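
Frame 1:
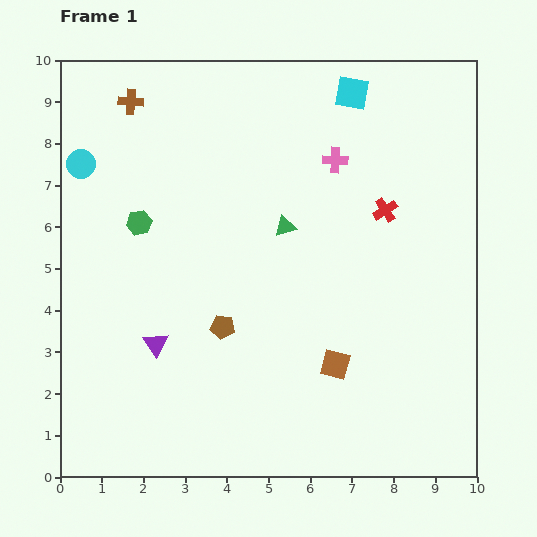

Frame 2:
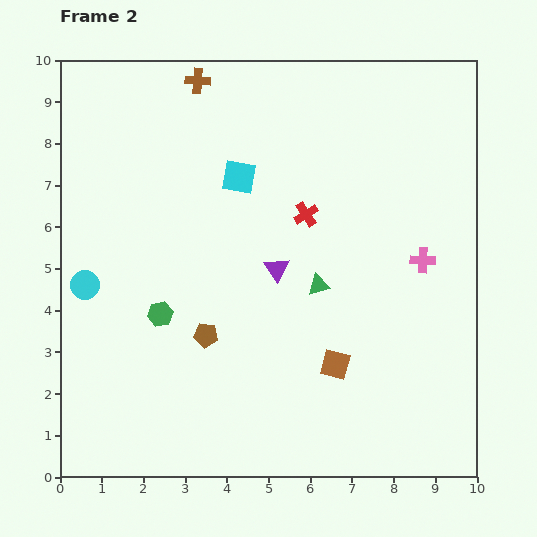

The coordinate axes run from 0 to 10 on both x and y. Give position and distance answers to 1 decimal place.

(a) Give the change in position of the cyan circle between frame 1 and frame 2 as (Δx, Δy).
(0.1, -2.9)

The cyan circle was at (0.5, 7.5) in frame 1 and (0.6, 4.6) in frame 2.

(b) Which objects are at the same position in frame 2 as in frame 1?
the brown square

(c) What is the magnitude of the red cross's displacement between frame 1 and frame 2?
1.9

The red cross moved from (7.8, 6.4) to (5.9, 6.3), a distance of √(1.9² + 0.1²) ≈ 1.9.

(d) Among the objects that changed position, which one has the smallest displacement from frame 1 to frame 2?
the brown pentagon

(moved 0.4)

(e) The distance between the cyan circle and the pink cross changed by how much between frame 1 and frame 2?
+2.0

Distance in frame 1: 6.1. Distance in frame 2: 8.1.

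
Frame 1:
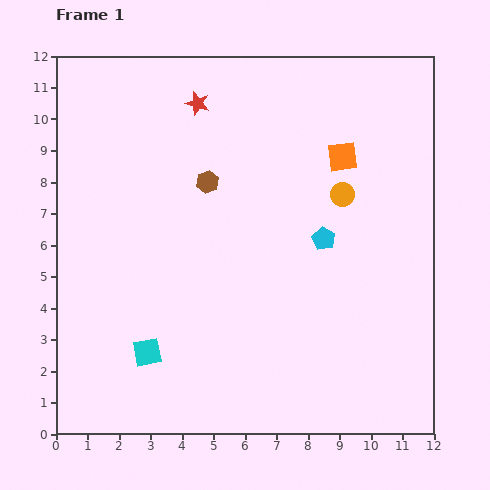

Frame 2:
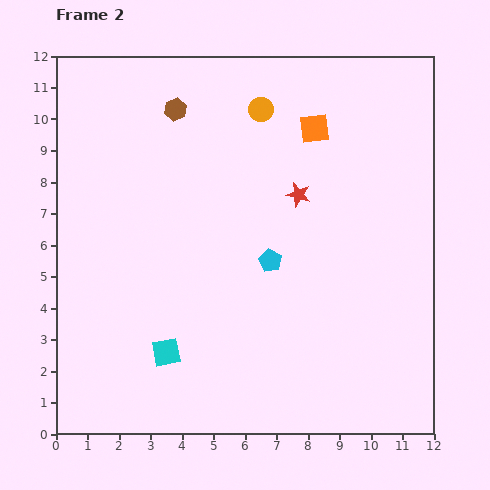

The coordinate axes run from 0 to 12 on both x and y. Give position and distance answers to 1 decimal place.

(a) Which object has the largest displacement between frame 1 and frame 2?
the red star

(moved 4.3; next 3.7)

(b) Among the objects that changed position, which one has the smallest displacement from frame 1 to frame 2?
the cyan square

(moved 0.6)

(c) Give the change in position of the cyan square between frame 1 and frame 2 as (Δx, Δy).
(0.6, 0.0)

The cyan square was at (2.9, 2.6) in frame 1 and (3.5, 2.6) in frame 2.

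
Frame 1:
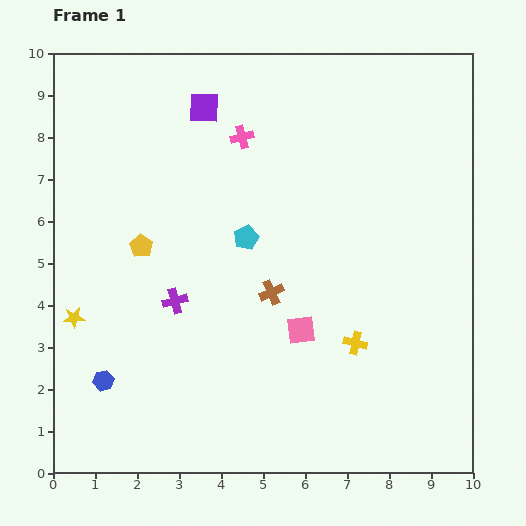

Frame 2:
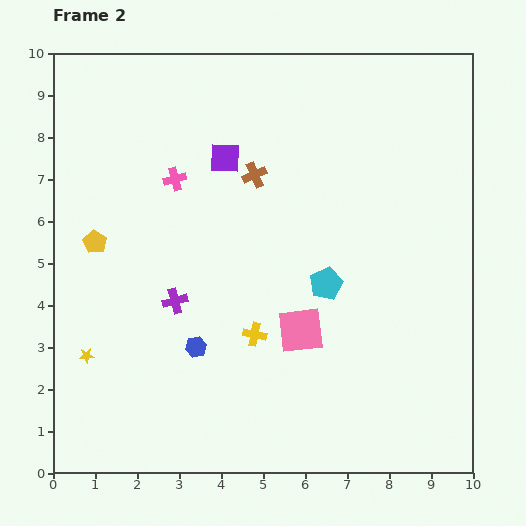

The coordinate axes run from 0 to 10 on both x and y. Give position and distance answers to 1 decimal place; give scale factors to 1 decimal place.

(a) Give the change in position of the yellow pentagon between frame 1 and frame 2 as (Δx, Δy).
(-1.1, 0.1)

The yellow pentagon was at (2.1, 5.4) in frame 1 and (1.0, 5.5) in frame 2.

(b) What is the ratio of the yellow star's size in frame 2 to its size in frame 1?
0.7×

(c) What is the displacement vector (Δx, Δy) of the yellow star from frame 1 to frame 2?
(0.3, -0.9)

The yellow star was at (0.5, 3.7) in frame 1 and (0.8, 2.8) in frame 2.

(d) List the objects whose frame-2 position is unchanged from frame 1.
the pink square, the purple cross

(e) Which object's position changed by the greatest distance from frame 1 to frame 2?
the brown cross

(moved 2.8; next 2.4)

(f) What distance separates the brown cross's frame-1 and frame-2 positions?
2.8

The brown cross moved from (5.2, 4.3) to (4.8, 7.1), a distance of √(0.4² + 2.8²) ≈ 2.8.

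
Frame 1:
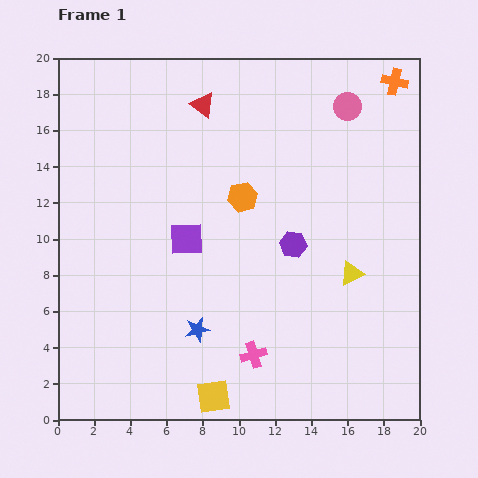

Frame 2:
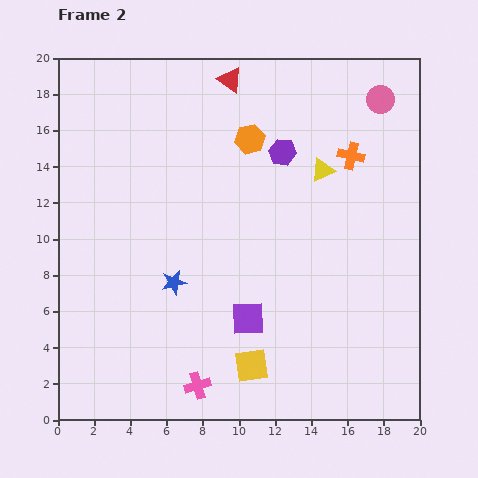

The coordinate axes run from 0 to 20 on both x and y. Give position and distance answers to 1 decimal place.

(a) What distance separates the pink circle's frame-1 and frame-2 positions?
1.8

The pink circle moved from (16.0, 17.3) to (17.8, 17.7), a distance of √(1.8² + 0.4²) ≈ 1.8.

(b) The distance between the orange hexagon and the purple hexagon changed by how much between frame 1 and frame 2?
-1.9

Distance in frame 1: 3.8. Distance in frame 2: 1.9.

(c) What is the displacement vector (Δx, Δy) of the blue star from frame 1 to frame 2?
(-1.3, 2.6)

The blue star was at (7.7, 5.0) in frame 1 and (6.4, 7.6) in frame 2.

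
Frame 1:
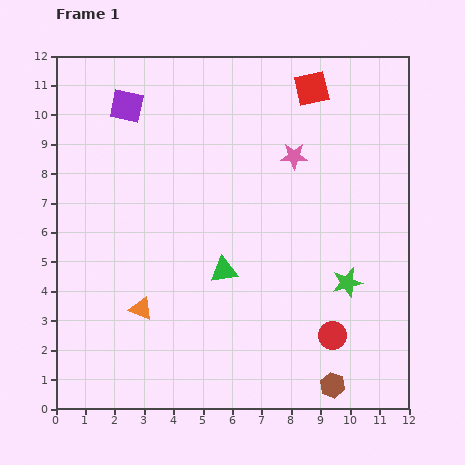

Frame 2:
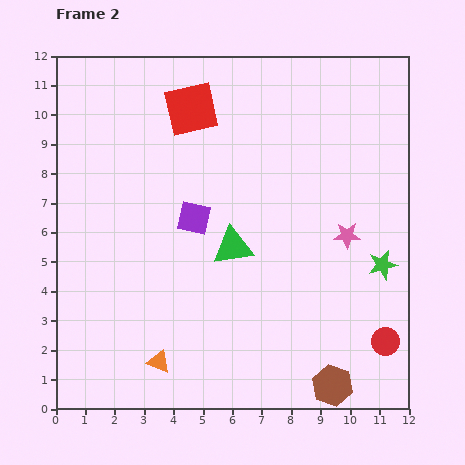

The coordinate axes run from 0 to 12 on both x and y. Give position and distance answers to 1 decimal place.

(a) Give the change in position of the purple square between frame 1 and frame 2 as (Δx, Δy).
(2.3, -3.8)

The purple square was at (2.4, 10.3) in frame 1 and (4.7, 6.5) in frame 2.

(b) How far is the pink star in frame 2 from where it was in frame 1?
3.2

The pink star moved from (8.1, 8.6) to (9.9, 5.9), a distance of √(1.8² + 2.7²) ≈ 3.2.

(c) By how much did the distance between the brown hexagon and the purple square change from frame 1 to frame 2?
-4.4

Distance in frame 1: 11.8. Distance in frame 2: 7.4.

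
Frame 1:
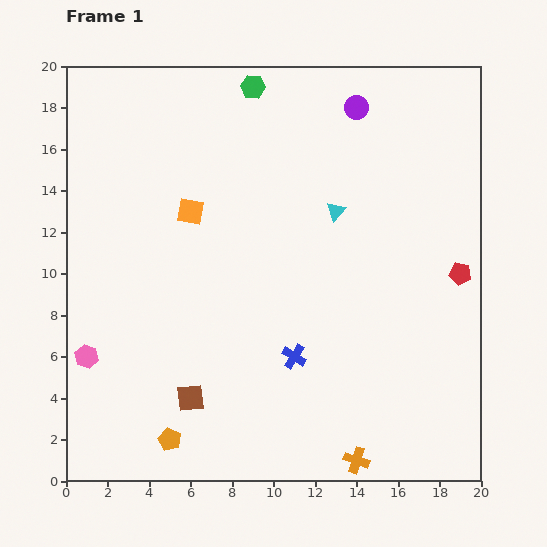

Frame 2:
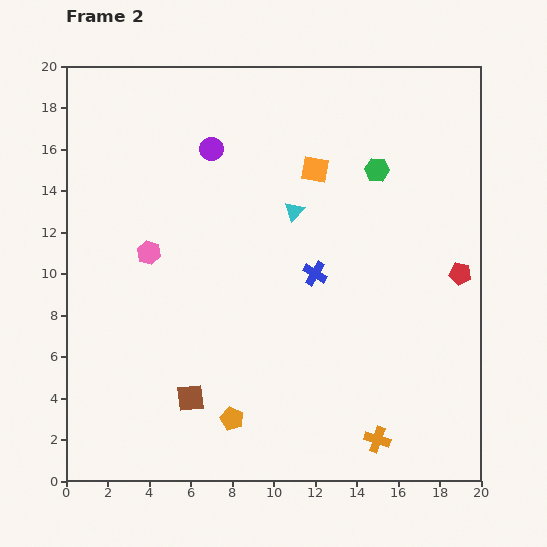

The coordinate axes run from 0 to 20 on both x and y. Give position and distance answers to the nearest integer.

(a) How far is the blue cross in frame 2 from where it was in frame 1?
4

The blue cross moved from (11, 6) to (12, 10), a distance of √(1² + 4²) ≈ 4.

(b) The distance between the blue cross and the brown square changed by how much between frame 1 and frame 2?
+3

Distance in frame 1: 5. Distance in frame 2: 8.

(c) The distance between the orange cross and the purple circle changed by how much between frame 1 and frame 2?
-1

Distance in frame 1: 17. Distance in frame 2: 16.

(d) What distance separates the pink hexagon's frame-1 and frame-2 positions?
6

The pink hexagon moved from (1, 6) to (4, 11), a distance of √(3² + 5²) ≈ 6.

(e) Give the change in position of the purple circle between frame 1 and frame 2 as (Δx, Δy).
(-7, -2)

The purple circle was at (14, 18) in frame 1 and (7, 16) in frame 2.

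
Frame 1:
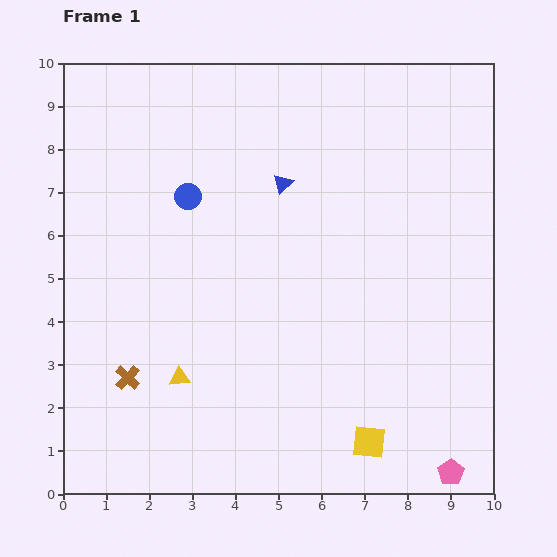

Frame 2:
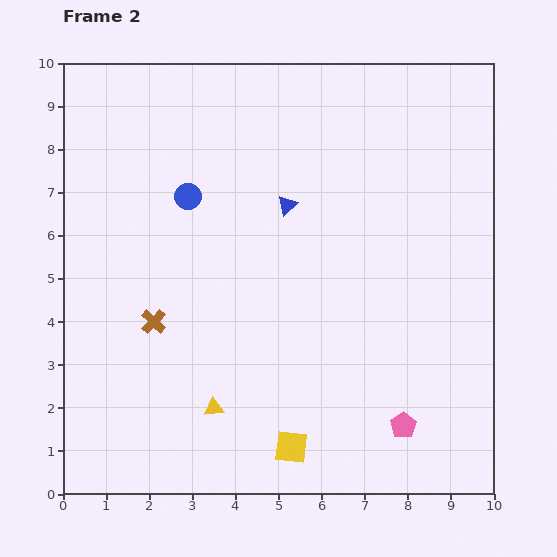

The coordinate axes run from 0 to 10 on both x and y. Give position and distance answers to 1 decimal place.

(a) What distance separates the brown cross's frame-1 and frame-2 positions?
1.4

The brown cross moved from (1.5, 2.7) to (2.1, 4.0), a distance of √(0.6² + 1.3²) ≈ 1.4.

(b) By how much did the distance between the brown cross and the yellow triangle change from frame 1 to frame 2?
+1.2

Distance in frame 1: 1.2. Distance in frame 2: 2.4.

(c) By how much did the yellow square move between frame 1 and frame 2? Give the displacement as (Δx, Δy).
(-1.8, -0.1)

The yellow square was at (7.1, 1.2) in frame 1 and (5.3, 1.1) in frame 2.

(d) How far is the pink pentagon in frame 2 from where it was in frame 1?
1.6

The pink pentagon moved from (9.0, 0.5) to (7.9, 1.6), a distance of √(1.1² + 1.1²) ≈ 1.6.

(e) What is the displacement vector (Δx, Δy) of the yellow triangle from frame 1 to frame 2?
(0.8, -0.7)

The yellow triangle was at (2.7, 2.7) in frame 1 and (3.5, 2.0) in frame 2.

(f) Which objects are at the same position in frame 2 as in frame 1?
the blue circle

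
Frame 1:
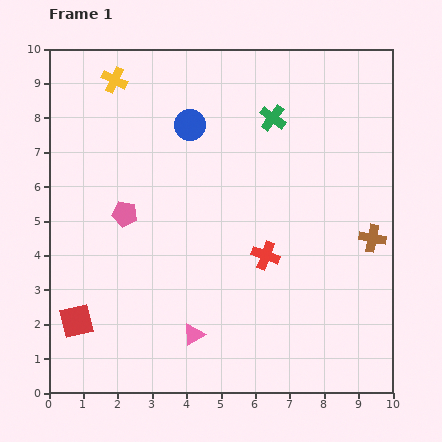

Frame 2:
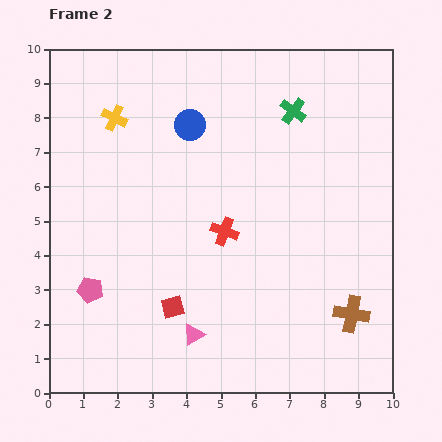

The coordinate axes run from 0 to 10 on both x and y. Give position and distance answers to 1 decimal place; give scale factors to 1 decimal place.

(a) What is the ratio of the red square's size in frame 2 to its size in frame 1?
0.7×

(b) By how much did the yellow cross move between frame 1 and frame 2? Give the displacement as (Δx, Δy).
(0.0, -1.1)

The yellow cross was at (1.9, 9.1) in frame 1 and (1.9, 8.0) in frame 2.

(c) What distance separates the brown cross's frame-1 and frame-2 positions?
2.3

The brown cross moved from (9.4, 4.5) to (8.8, 2.3), a distance of √(0.6² + 2.2²) ≈ 2.3.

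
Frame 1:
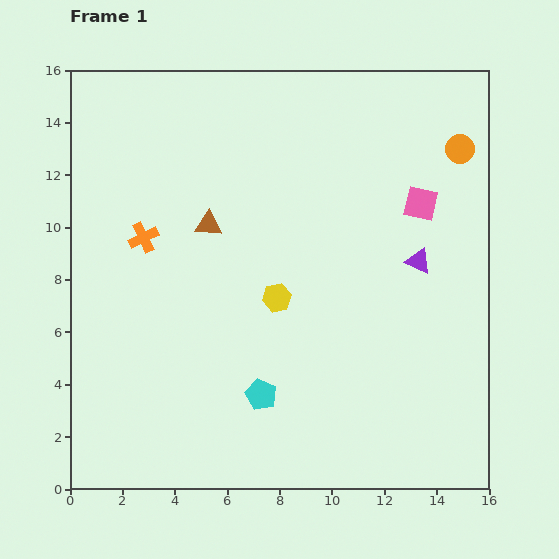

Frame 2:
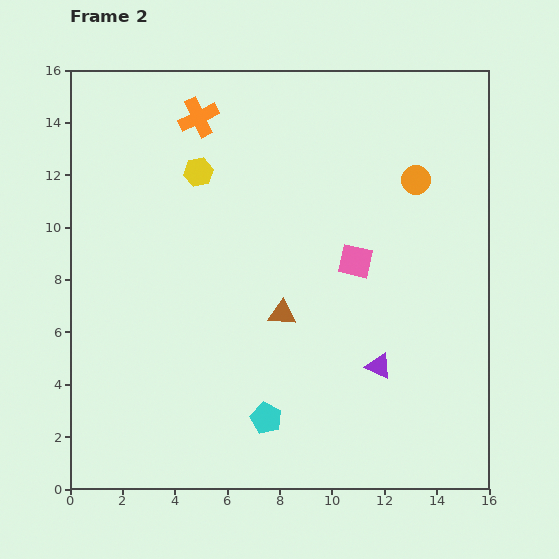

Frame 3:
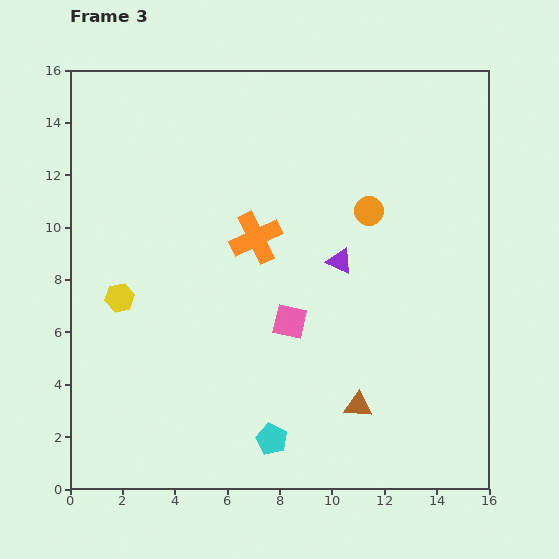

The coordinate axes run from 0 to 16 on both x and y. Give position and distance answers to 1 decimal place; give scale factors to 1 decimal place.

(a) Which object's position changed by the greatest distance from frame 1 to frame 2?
the yellow hexagon

(moved 5.7; next 5.1)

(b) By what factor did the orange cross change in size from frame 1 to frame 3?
1.7×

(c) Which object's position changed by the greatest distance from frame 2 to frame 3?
the yellow hexagon

(moved 5.7; next 5.1)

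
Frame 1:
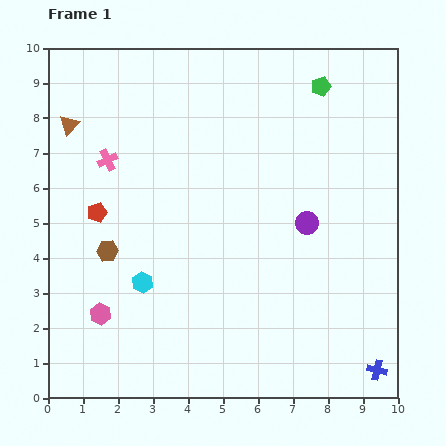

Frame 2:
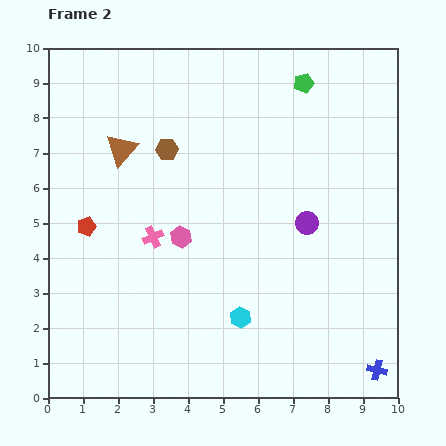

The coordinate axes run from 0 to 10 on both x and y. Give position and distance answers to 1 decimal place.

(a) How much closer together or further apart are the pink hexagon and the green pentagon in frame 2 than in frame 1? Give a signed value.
-3.5

Distance in frame 1: 9.1. Distance in frame 2: 5.6.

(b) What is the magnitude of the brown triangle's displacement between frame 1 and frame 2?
1.7

The brown triangle moved from (0.6, 7.8) to (2.1, 7.1), a distance of √(1.5² + 0.7²) ≈ 1.7.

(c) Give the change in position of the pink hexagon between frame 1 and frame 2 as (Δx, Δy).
(2.3, 2.2)

The pink hexagon was at (1.5, 2.4) in frame 1 and (3.8, 4.6) in frame 2.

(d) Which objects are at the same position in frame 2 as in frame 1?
the blue cross, the purple circle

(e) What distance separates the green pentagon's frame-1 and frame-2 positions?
0.5

The green pentagon moved from (7.8, 8.9) to (7.3, 9.0), a distance of √(0.5² + 0.1²) ≈ 0.5.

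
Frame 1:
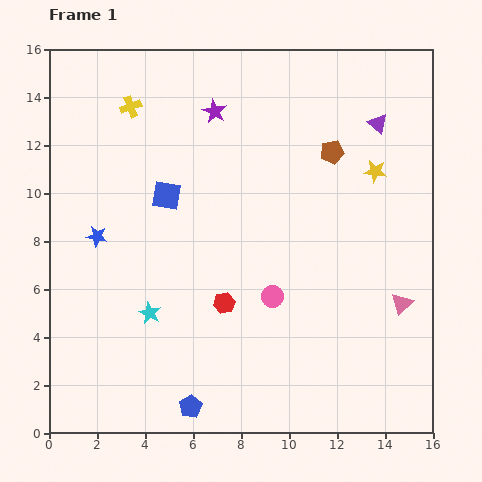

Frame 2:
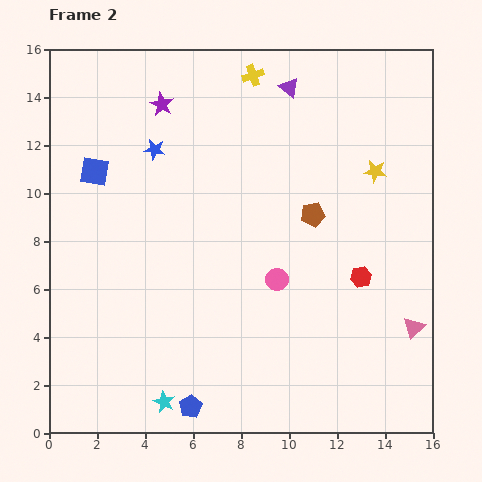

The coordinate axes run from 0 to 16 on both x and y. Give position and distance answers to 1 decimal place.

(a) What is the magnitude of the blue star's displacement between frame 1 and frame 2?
4.3

The blue star moved from (2.0, 8.2) to (4.4, 11.8), a distance of √(2.4² + 3.6²) ≈ 4.3.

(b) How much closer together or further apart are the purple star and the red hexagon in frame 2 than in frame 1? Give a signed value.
+3.0

Distance in frame 1: 8.0. Distance in frame 2: 11.0.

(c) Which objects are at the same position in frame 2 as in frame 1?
the blue pentagon, the yellow star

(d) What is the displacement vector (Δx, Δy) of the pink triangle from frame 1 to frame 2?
(0.5, -1.0)

The pink triangle was at (14.7, 5.4) in frame 1 and (15.2, 4.4) in frame 2.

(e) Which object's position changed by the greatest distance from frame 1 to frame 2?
the red hexagon

(moved 5.8; next 5.3)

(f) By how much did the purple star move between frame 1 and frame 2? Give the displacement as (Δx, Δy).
(-2.2, 0.3)

The purple star was at (6.9, 13.4) in frame 1 and (4.7, 13.7) in frame 2.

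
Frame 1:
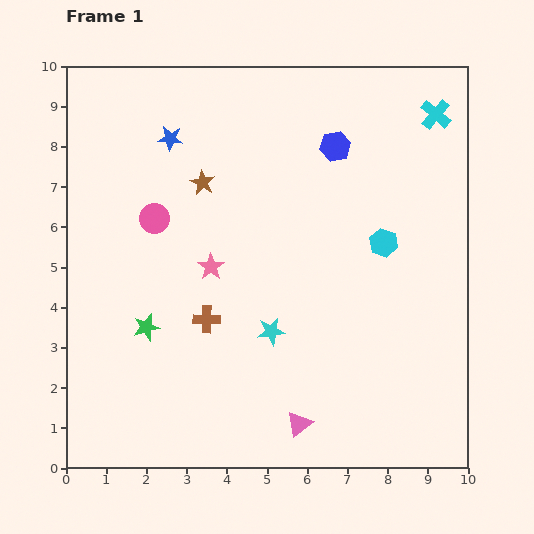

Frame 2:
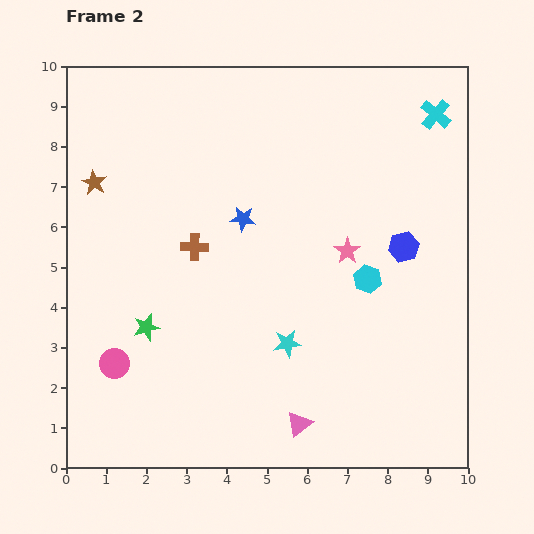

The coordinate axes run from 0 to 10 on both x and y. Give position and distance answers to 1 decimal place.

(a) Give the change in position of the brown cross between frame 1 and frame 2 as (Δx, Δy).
(-0.3, 1.8)

The brown cross was at (3.5, 3.7) in frame 1 and (3.2, 5.5) in frame 2.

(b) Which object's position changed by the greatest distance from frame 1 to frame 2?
the pink circle

(moved 3.7; next 3.4)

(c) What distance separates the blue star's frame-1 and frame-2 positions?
2.7

The blue star moved from (2.6, 8.2) to (4.4, 6.2), a distance of √(1.8² + 2.0²) ≈ 2.7.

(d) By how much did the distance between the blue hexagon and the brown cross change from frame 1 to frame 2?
-0.2

Distance in frame 1: 5.4. Distance in frame 2: 5.2.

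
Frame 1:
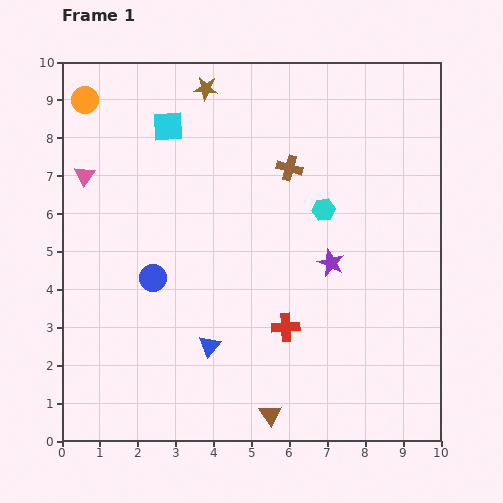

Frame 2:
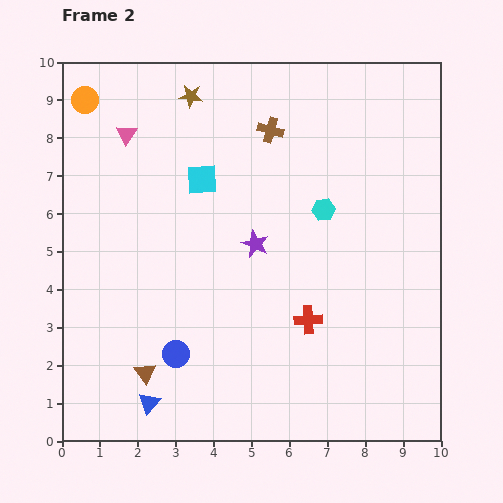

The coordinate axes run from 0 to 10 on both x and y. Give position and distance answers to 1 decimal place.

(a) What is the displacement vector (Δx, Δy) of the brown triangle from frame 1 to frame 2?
(-3.3, 1.1)

The brown triangle was at (5.5, 0.7) in frame 1 and (2.2, 1.8) in frame 2.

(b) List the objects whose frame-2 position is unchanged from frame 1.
the cyan hexagon, the orange circle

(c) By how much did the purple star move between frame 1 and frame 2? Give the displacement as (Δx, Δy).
(-2.0, 0.5)

The purple star was at (7.1, 4.7) in frame 1 and (5.1, 5.2) in frame 2.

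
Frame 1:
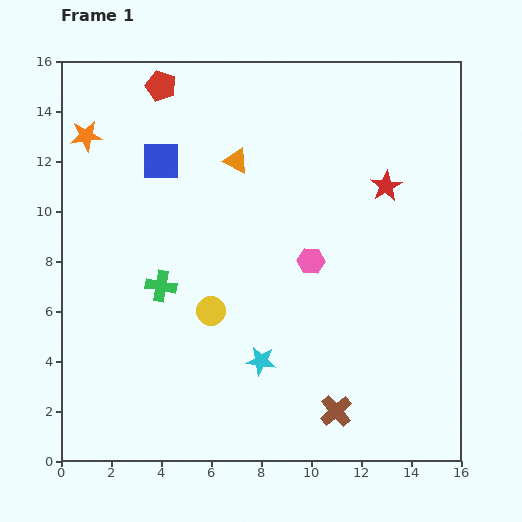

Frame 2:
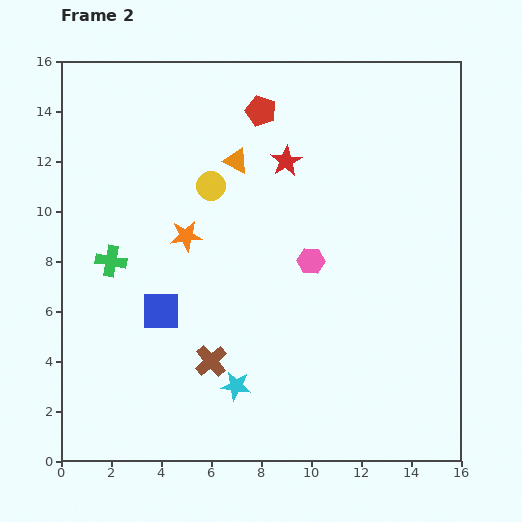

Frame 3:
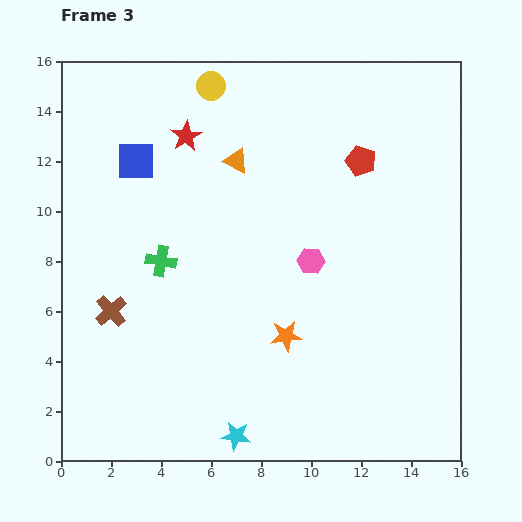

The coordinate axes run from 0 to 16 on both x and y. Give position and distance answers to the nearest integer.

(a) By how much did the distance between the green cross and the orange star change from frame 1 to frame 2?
-4

Distance in frame 1: 7. Distance in frame 2: 3.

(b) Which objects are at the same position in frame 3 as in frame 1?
the pink hexagon, the orange triangle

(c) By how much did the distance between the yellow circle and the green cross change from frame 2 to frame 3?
+2

Distance in frame 2: 5. Distance in frame 3: 7.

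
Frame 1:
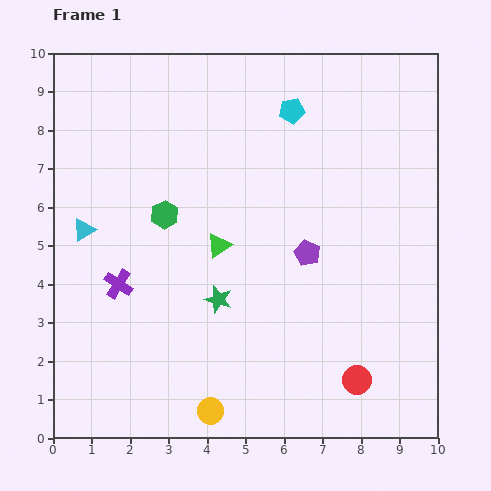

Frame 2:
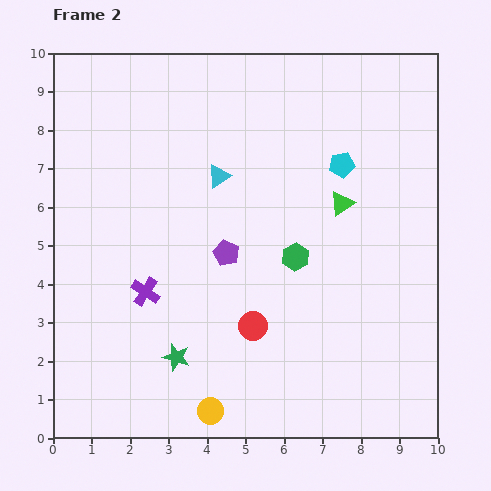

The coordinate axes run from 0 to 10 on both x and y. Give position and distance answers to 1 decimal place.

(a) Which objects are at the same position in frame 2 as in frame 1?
the yellow circle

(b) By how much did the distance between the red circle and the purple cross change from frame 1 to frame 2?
-3.8

Distance in frame 1: 6.7. Distance in frame 2: 2.9.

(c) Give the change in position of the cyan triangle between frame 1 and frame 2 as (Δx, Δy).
(3.5, 1.4)

The cyan triangle was at (0.8, 5.4) in frame 1 and (4.3, 6.8) in frame 2.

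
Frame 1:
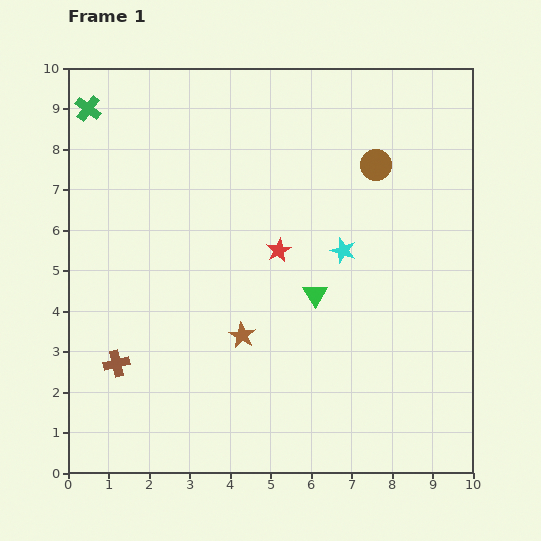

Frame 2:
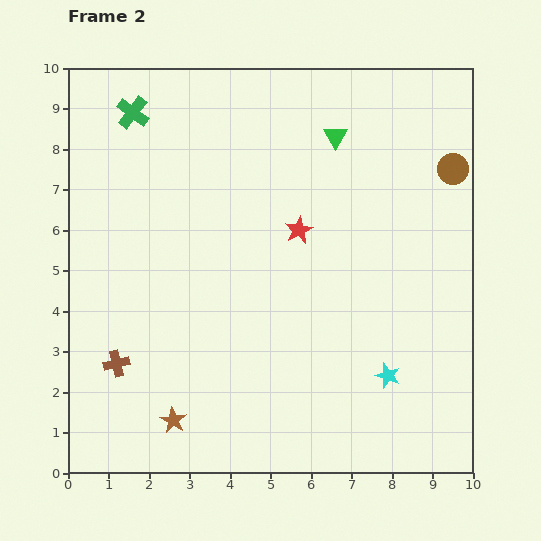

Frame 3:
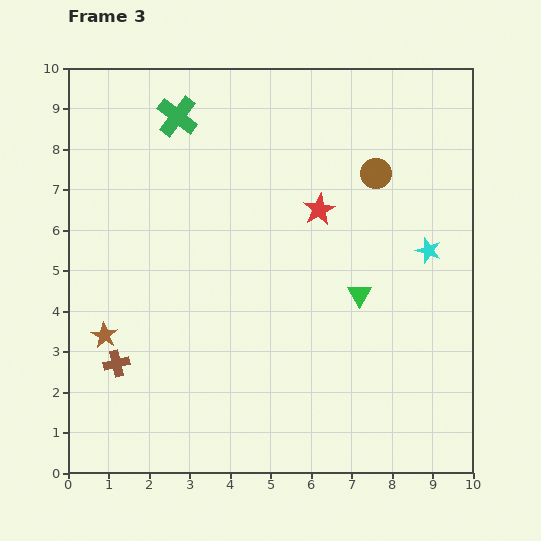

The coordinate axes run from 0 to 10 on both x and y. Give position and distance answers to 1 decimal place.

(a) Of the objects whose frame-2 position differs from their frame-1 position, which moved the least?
the red star

(moved 0.7)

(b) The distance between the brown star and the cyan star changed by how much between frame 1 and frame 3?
+5.0

Distance in frame 1: 3.3. Distance in frame 3: 8.3.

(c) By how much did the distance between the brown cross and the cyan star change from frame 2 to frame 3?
+1.5

Distance in frame 2: 6.7. Distance in frame 3: 8.2.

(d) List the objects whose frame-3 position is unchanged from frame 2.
the brown cross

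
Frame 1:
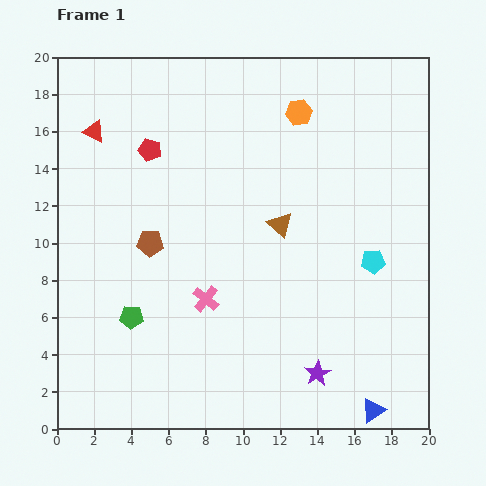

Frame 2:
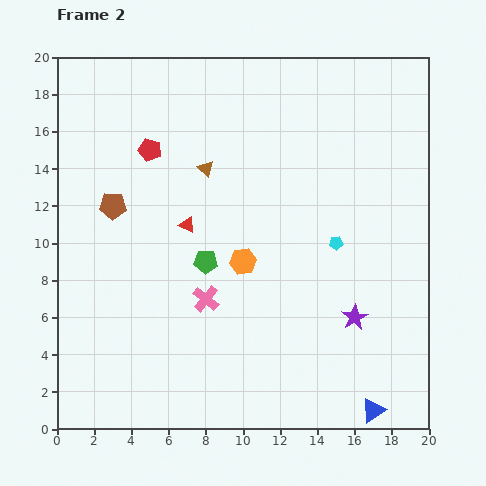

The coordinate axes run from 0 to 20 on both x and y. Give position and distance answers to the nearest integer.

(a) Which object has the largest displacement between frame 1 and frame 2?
the orange hexagon

(moved 9; next 7)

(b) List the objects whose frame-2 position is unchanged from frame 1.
the pink cross, the red pentagon, the blue triangle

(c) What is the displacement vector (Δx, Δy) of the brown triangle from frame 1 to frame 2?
(-4, 3)

The brown triangle was at (12, 11) in frame 1 and (8, 14) in frame 2.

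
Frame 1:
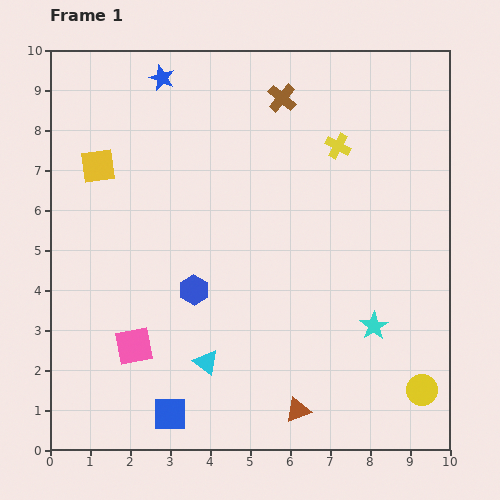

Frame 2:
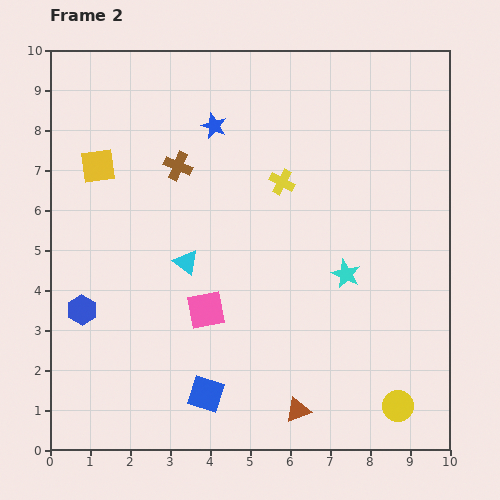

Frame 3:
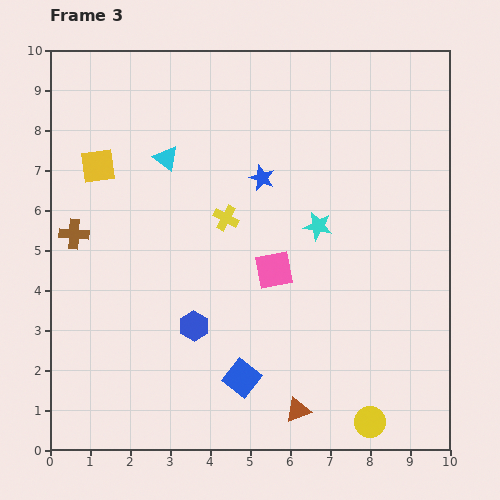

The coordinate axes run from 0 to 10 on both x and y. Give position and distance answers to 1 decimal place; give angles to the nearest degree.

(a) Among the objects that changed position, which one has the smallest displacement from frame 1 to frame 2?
the yellow circle

(moved 0.7)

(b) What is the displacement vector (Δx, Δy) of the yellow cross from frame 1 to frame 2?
(-1.4, -0.9)

The yellow cross was at (7.2, 7.6) in frame 1 and (5.8, 6.7) in frame 2.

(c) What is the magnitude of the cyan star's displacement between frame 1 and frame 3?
2.9

The cyan star moved from (8.1, 3.1) to (6.7, 5.6), a distance of √(1.4² + 2.5²) ≈ 2.9.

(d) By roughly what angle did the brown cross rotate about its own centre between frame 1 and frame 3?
37° counter-clockwise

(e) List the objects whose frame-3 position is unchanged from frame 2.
the yellow square, the brown triangle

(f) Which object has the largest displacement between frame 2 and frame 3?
the brown cross

(moved 3.1; next 2.8)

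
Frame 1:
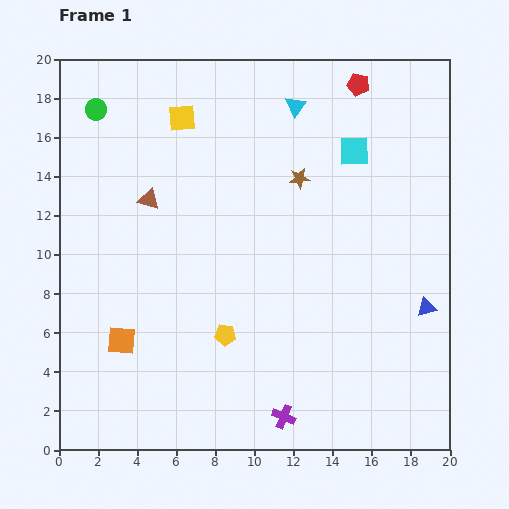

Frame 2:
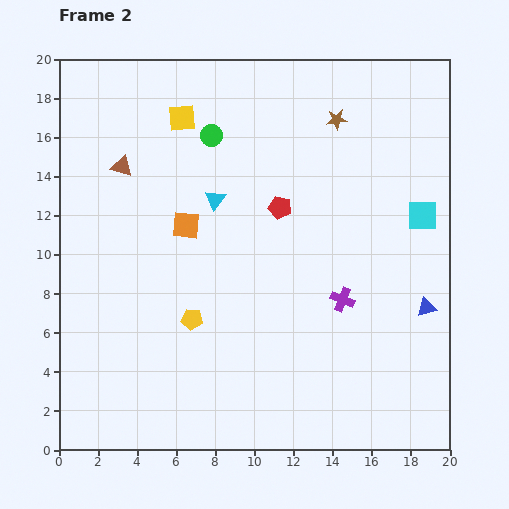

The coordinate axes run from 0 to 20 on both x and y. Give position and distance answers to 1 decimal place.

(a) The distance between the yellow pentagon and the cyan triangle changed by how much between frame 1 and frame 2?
-6.0

Distance in frame 1: 12.2. Distance in frame 2: 6.2.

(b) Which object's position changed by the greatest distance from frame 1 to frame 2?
the red pentagon

(moved 7.5; next 6.8)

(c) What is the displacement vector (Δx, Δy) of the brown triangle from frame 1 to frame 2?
(-1.4, 1.7)

The brown triangle was at (4.6, 12.8) in frame 1 and (3.2, 14.5) in frame 2.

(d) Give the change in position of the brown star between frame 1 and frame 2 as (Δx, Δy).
(1.9, 3.0)

The brown star was at (12.3, 13.9) in frame 1 and (14.2, 16.9) in frame 2.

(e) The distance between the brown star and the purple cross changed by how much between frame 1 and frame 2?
-3.0

Distance in frame 1: 12.2. Distance in frame 2: 9.2.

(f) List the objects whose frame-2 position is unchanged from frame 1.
the yellow square, the blue triangle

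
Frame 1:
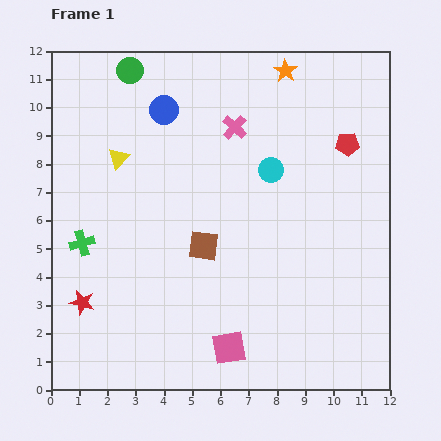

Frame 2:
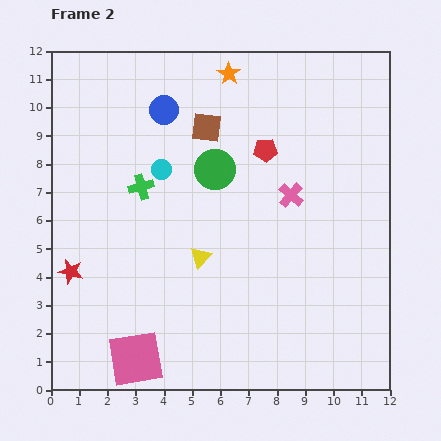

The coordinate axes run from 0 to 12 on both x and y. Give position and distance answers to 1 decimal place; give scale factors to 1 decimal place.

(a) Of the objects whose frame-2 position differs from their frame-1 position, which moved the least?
the red star

(moved 1.2)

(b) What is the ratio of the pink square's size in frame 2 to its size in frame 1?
1.7×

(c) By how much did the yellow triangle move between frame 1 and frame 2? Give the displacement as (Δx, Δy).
(2.9, -3.5)

The yellow triangle was at (2.4, 8.2) in frame 1 and (5.3, 4.7) in frame 2.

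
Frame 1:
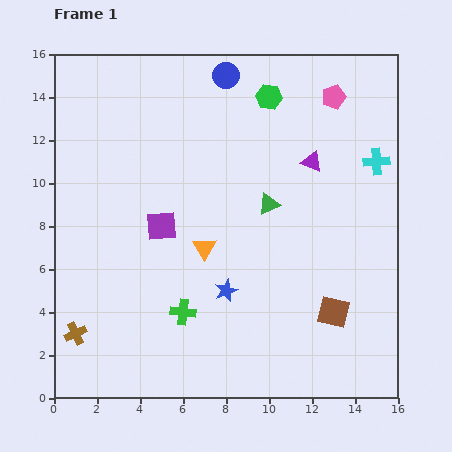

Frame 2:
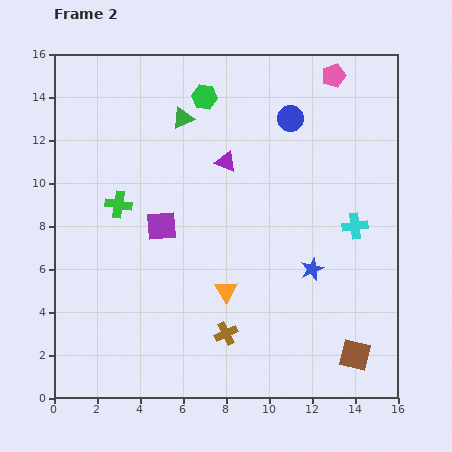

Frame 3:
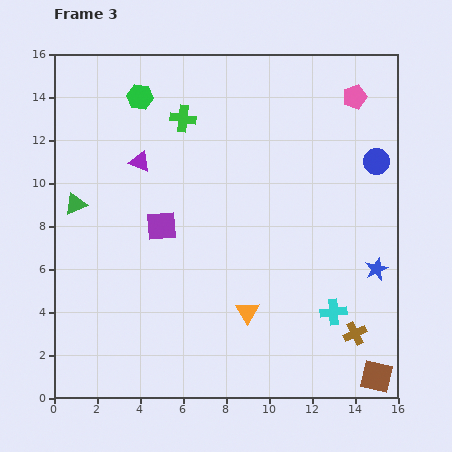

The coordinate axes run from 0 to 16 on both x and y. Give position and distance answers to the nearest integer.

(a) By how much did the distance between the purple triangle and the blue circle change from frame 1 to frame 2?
-2

Distance in frame 1: 6. Distance in frame 2: 4.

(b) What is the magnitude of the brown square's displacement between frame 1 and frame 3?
4

The brown square moved from (13, 4) to (15, 1), a distance of √(2² + 3²) ≈ 4.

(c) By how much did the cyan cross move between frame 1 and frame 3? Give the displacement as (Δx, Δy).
(-2, -7)

The cyan cross was at (15, 11) in frame 1 and (13, 4) in frame 3.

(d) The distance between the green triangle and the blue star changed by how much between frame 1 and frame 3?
+10

Distance in frame 1: 4. Distance in frame 3: 14.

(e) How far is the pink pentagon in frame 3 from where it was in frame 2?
1

The pink pentagon moved from (13, 15) to (14, 14), a distance of √(1² + 1²) ≈ 1.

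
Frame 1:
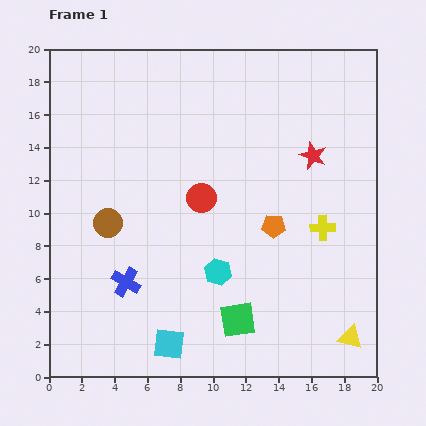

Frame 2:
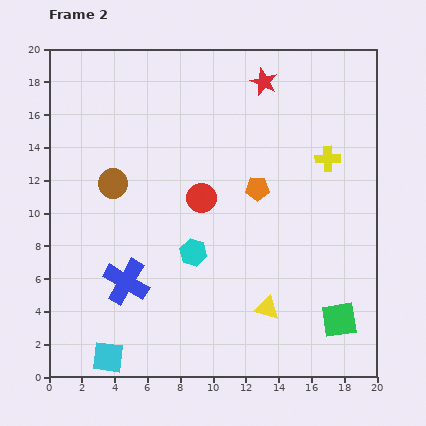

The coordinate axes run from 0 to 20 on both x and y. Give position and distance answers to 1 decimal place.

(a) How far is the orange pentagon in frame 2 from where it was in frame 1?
2.5

The orange pentagon moved from (13.7, 9.2) to (12.7, 11.5), a distance of √(1.0² + 2.3²) ≈ 2.5.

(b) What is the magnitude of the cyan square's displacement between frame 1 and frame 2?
3.8

The cyan square moved from (7.3, 2.0) to (3.6, 1.2), a distance of √(3.7² + 0.8²) ≈ 3.8.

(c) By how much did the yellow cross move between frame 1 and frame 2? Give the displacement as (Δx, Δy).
(0.3, 4.2)

The yellow cross was at (16.7, 9.1) in frame 1 and (17.0, 13.3) in frame 2.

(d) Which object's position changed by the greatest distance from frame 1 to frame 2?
the green square

(moved 6.2; next 5.4)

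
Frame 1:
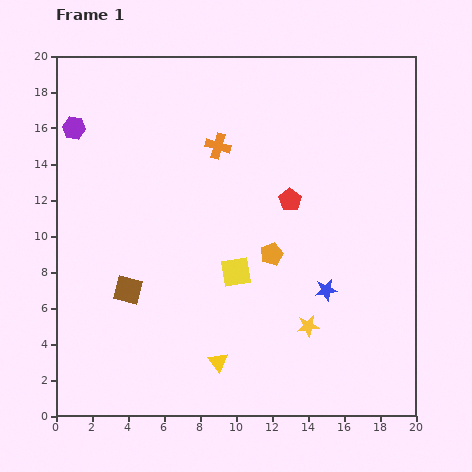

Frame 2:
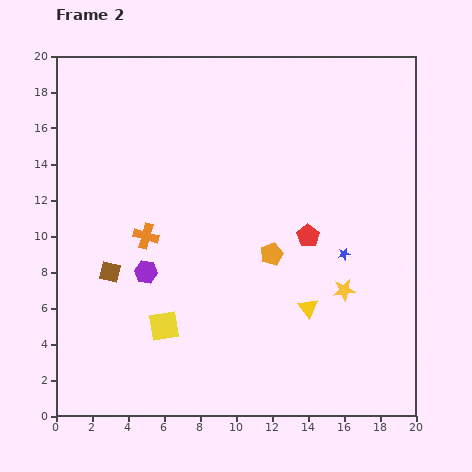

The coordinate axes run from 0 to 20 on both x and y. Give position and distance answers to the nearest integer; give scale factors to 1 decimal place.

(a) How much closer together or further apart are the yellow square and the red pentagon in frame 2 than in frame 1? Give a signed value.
+4

Distance in frame 1: 5. Distance in frame 2: 9.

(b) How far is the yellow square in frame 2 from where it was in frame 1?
5

The yellow square moved from (10, 8) to (6, 5), a distance of √(4² + 3²) ≈ 5.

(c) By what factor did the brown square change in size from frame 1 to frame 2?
0.8×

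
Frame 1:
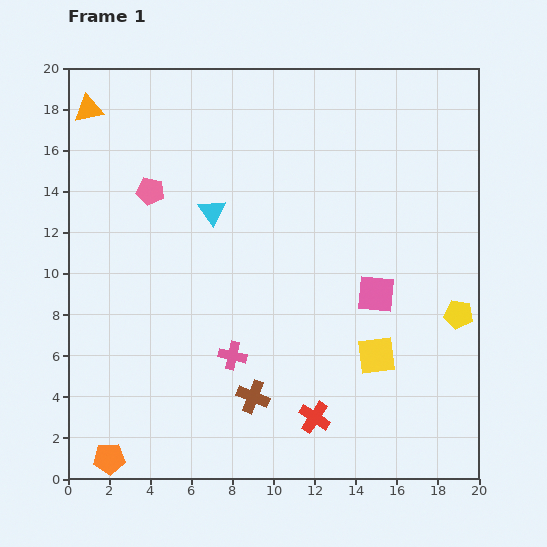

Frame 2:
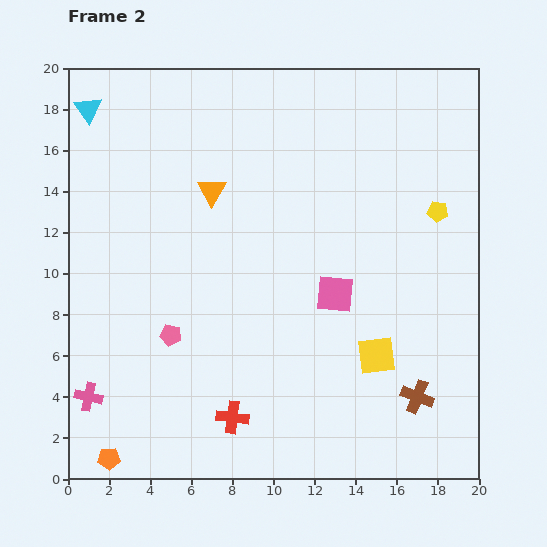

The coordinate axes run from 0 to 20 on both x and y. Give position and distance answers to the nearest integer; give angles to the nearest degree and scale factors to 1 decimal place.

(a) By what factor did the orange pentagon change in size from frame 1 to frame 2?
0.7×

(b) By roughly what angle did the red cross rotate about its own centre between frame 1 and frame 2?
26° counter-clockwise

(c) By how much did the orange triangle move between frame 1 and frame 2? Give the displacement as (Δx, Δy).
(6, -4)

The orange triangle was at (1, 18) in frame 1 and (7, 14) in frame 2.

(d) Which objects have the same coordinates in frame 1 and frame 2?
the orange pentagon, the yellow square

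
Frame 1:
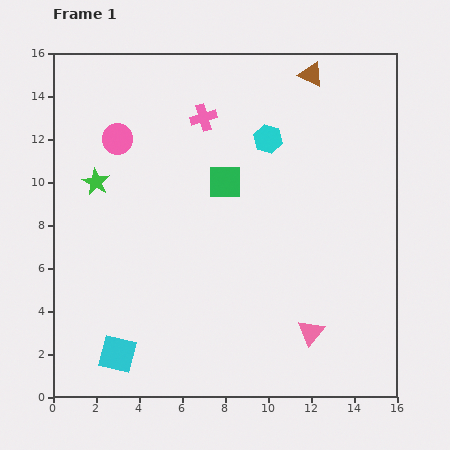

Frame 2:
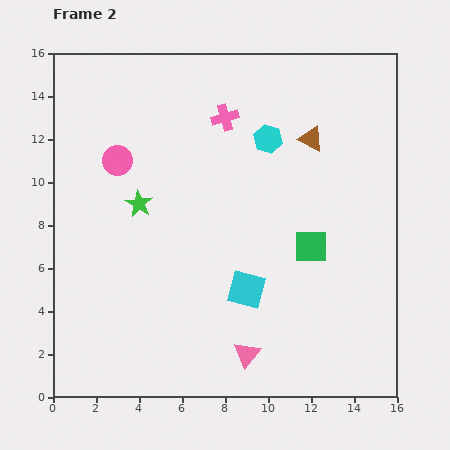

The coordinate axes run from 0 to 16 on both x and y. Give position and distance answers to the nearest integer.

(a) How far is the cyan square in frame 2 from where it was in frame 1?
7

The cyan square moved from (3, 2) to (9, 5), a distance of √(6² + 3²) ≈ 7.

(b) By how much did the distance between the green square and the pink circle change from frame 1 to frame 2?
+5

Distance in frame 1: 5. Distance in frame 2: 10.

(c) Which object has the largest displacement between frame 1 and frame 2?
the cyan square

(moved 7; next 5)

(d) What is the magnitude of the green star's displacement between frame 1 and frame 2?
2

The green star moved from (2, 10) to (4, 9), a distance of √(2² + 1²) ≈ 2.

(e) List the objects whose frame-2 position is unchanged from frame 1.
the cyan hexagon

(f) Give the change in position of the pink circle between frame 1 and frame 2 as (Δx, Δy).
(0, -1)

The pink circle was at (3, 12) in frame 1 and (3, 11) in frame 2.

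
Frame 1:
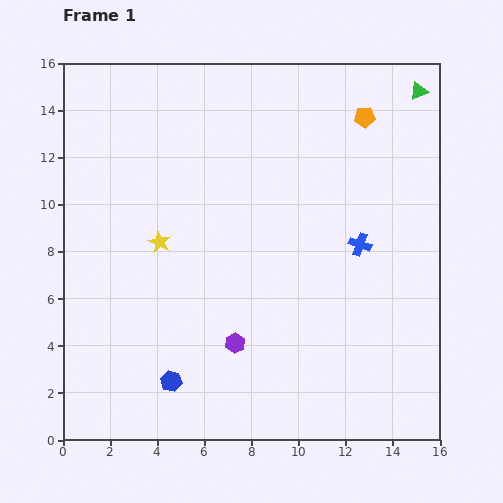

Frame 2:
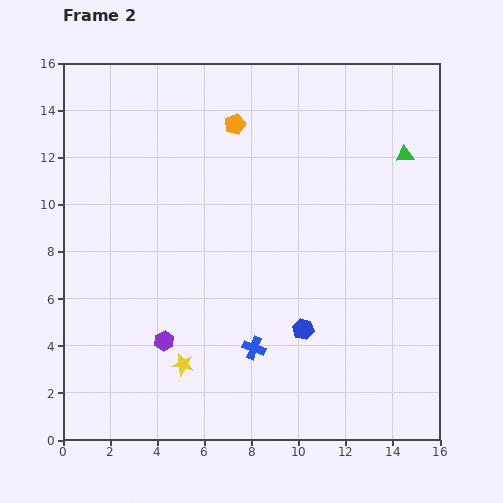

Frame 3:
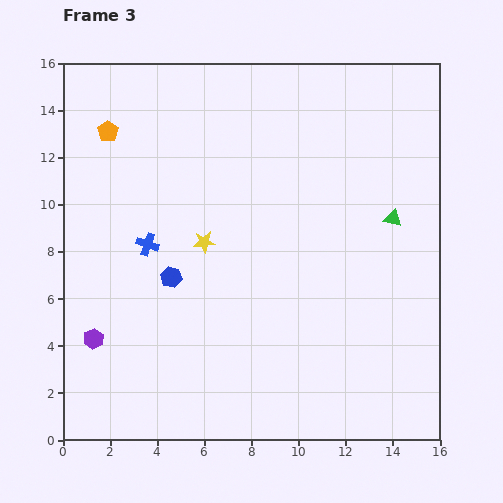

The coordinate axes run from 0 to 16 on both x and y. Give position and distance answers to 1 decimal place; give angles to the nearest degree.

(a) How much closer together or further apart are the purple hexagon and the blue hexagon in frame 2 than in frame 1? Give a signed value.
+2.8

Distance in frame 1: 3.1. Distance in frame 2: 5.9.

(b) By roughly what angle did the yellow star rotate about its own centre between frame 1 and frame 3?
31° counter-clockwise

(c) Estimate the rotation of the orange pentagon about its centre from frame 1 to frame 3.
31° counter-clockwise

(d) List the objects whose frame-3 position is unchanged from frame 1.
none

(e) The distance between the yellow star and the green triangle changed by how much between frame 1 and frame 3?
-4.6

Distance in frame 1: 12.7. Distance in frame 3: 8.1.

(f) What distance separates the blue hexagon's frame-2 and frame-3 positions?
6.0

The blue hexagon moved from (10.2, 4.7) to (4.6, 6.9), a distance of √(5.6² + 2.2²) ≈ 6.0.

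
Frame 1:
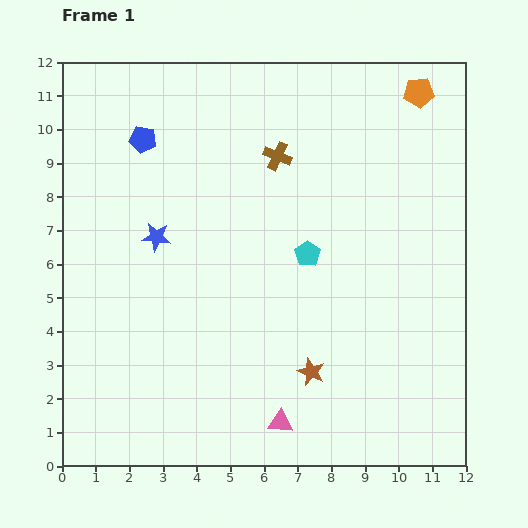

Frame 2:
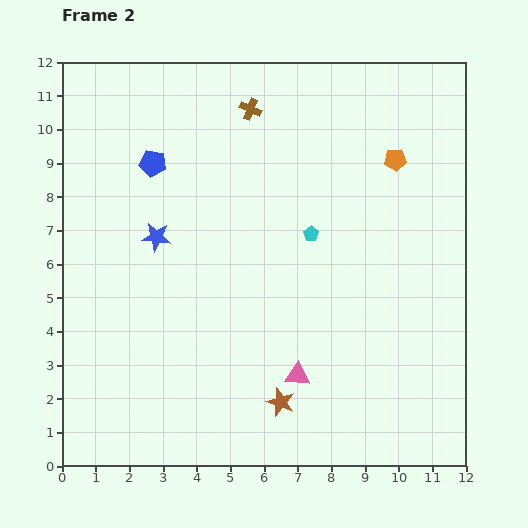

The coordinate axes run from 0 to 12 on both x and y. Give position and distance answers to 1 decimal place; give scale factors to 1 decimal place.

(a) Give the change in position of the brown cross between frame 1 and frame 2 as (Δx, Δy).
(-0.8, 1.4)

The brown cross was at (6.4, 9.2) in frame 1 and (5.6, 10.6) in frame 2.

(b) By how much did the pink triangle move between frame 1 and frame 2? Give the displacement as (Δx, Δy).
(0.5, 1.4)

The pink triangle was at (6.5, 1.3) in frame 1 and (7.0, 2.7) in frame 2.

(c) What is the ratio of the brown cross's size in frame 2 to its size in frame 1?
0.8×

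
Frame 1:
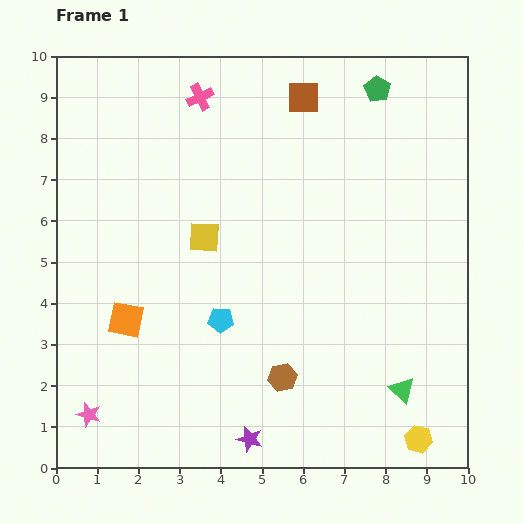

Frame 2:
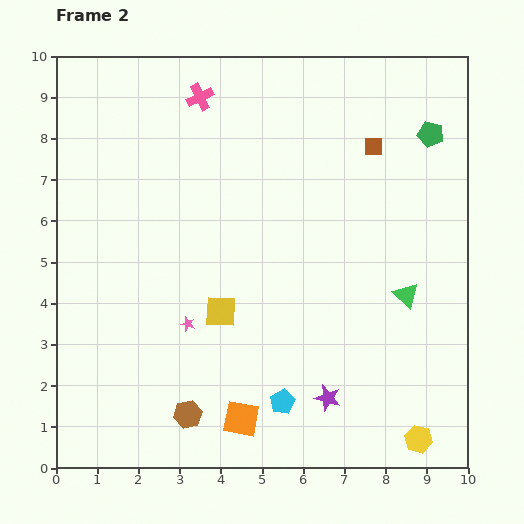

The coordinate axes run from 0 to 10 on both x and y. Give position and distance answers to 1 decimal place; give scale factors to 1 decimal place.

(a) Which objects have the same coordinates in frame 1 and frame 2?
the pink cross, the yellow hexagon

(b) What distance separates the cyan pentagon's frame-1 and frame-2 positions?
2.5

The cyan pentagon moved from (4.0, 3.6) to (5.5, 1.6), a distance of √(1.5² + 2.0²) ≈ 2.5.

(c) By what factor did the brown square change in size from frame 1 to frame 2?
0.6×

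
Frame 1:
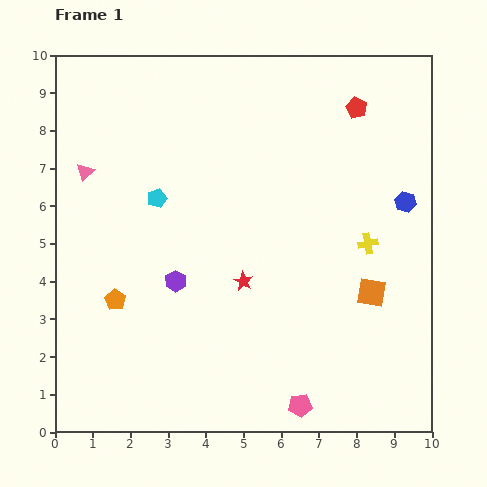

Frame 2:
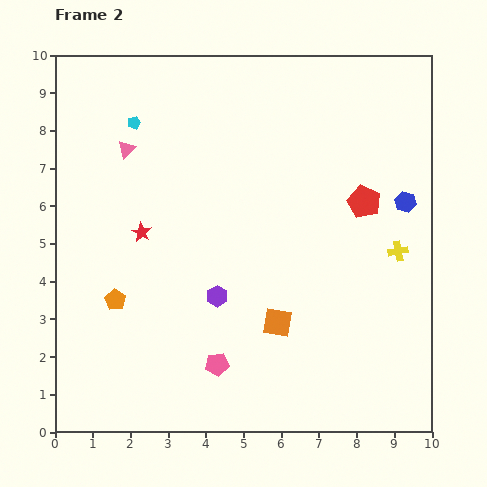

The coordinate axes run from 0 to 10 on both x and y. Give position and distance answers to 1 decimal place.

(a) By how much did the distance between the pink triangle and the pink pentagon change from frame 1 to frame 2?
-2.2

Distance in frame 1: 8.4. Distance in frame 2: 6.2.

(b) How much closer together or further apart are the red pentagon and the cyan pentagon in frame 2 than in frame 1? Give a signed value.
+0.7

Distance in frame 1: 5.8. Distance in frame 2: 6.5.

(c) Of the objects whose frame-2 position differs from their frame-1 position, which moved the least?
the yellow cross

(moved 0.8)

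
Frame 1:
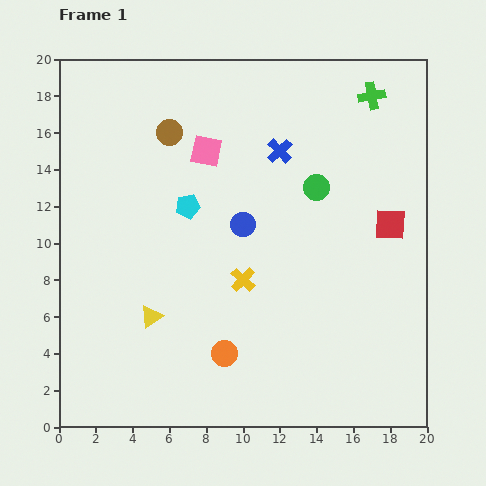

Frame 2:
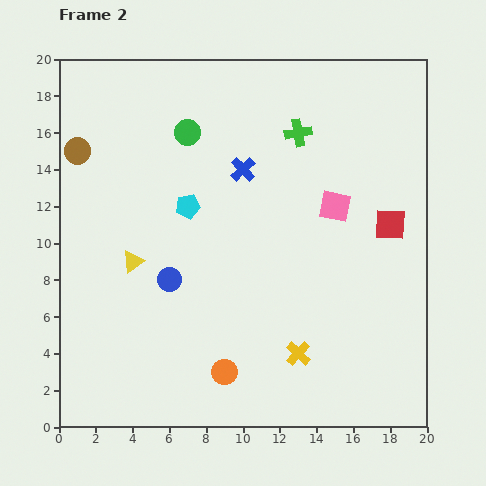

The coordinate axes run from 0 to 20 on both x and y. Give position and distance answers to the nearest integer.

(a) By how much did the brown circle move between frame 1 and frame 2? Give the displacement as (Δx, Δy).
(-5, -1)

The brown circle was at (6, 16) in frame 1 and (1, 15) in frame 2.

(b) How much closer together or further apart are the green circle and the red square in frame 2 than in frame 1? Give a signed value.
+8

Distance in frame 1: 4. Distance in frame 2: 12.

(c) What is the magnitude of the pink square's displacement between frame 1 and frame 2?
8

The pink square moved from (8, 15) to (15, 12), a distance of √(7² + 3²) ≈ 8.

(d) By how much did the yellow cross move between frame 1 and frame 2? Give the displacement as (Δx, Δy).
(3, -4)

The yellow cross was at (10, 8) in frame 1 and (13, 4) in frame 2.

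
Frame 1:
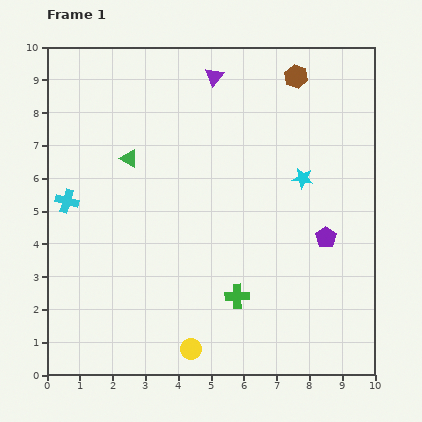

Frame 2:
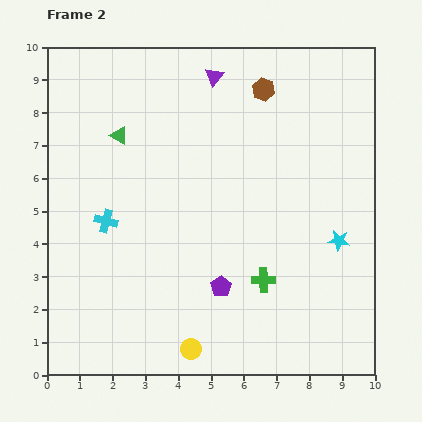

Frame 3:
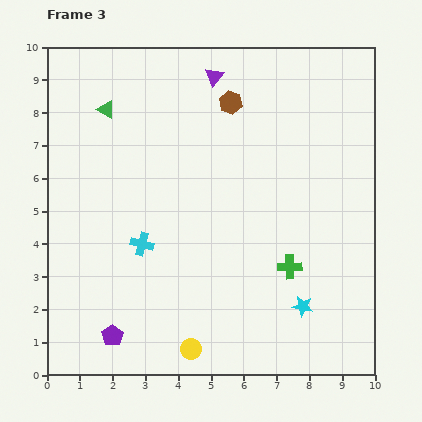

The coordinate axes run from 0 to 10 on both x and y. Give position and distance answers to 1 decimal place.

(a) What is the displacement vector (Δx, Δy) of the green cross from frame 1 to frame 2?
(0.8, 0.5)

The green cross was at (5.8, 2.4) in frame 1 and (6.6, 2.9) in frame 2.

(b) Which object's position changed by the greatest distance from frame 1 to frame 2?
the purple pentagon

(moved 3.5; next 2.2)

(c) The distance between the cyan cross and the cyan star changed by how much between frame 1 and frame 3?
-1.9

Distance in frame 1: 7.2. Distance in frame 3: 5.3.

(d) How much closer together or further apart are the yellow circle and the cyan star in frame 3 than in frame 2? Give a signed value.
-2.0

Distance in frame 2: 5.6. Distance in frame 3: 3.6.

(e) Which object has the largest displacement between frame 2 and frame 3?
the purple pentagon

(moved 3.6; next 2.3)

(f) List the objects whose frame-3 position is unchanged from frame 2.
the purple triangle, the yellow circle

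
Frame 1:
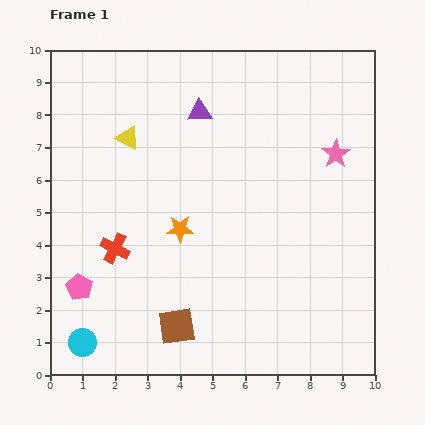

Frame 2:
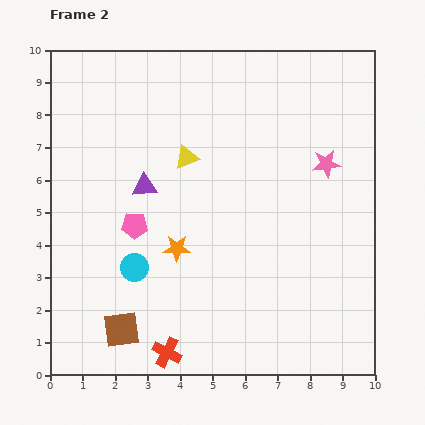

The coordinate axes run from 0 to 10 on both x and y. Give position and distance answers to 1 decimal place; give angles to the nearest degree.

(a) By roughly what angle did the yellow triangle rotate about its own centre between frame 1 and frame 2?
49° counter-clockwise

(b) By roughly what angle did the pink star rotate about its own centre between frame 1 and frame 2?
27° clockwise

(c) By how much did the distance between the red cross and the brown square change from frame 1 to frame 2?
-1.5

Distance in frame 1: 3.1. Distance in frame 2: 1.6.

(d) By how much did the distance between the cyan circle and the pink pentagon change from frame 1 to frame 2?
-0.4

Distance in frame 1: 1.7. Distance in frame 2: 1.3.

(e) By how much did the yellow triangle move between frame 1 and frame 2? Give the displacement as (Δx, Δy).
(1.8, -0.6)

The yellow triangle was at (2.4, 7.3) in frame 1 and (4.2, 6.7) in frame 2.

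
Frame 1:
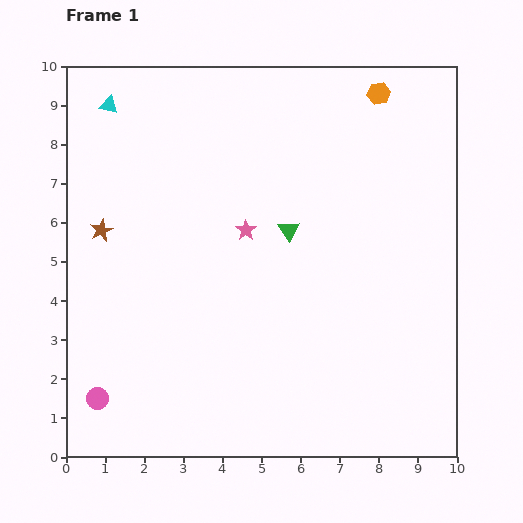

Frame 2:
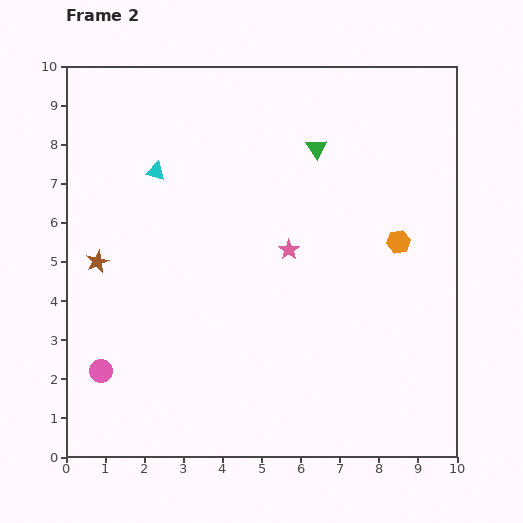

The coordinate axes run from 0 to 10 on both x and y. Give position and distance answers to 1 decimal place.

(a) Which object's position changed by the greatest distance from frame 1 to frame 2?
the orange hexagon

(moved 3.8; next 2.2)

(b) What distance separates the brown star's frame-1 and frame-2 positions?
0.8

The brown star moved from (0.9, 5.8) to (0.8, 5.0), a distance of √(0.1² + 0.8²) ≈ 0.8.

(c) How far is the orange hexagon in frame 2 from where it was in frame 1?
3.8

The orange hexagon moved from (8.0, 9.3) to (8.5, 5.5), a distance of √(0.5² + 3.8²) ≈ 3.8.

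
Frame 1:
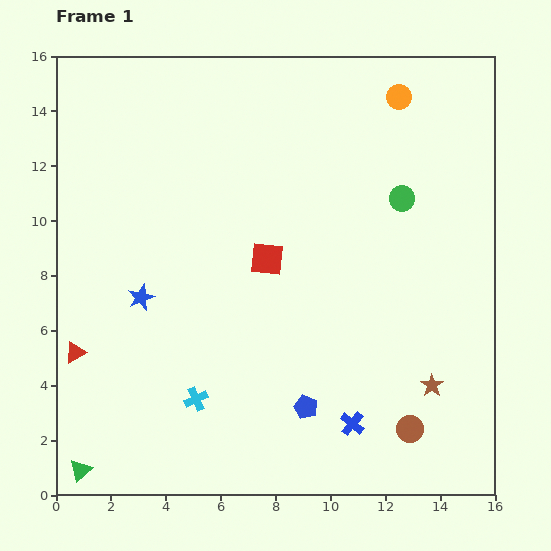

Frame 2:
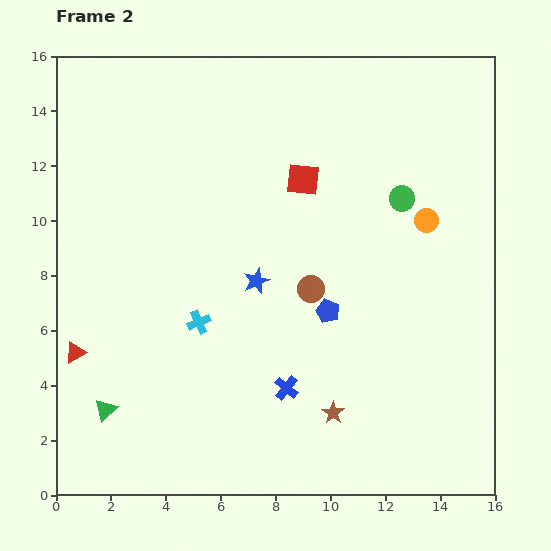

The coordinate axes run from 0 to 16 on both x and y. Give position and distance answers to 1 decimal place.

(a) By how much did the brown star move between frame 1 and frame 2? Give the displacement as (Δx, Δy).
(-3.6, -1.0)

The brown star was at (13.7, 4.0) in frame 1 and (10.1, 3.0) in frame 2.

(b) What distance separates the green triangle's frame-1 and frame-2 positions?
2.4

The green triangle moved from (0.9, 0.9) to (1.8, 3.1), a distance of √(0.9² + 2.2²) ≈ 2.4.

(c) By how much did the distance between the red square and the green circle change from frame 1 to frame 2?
-1.7

Distance in frame 1: 5.4. Distance in frame 2: 3.7.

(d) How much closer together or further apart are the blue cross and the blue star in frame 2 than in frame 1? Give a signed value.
-4.9

Distance in frame 1: 9.0. Distance in frame 2: 4.1.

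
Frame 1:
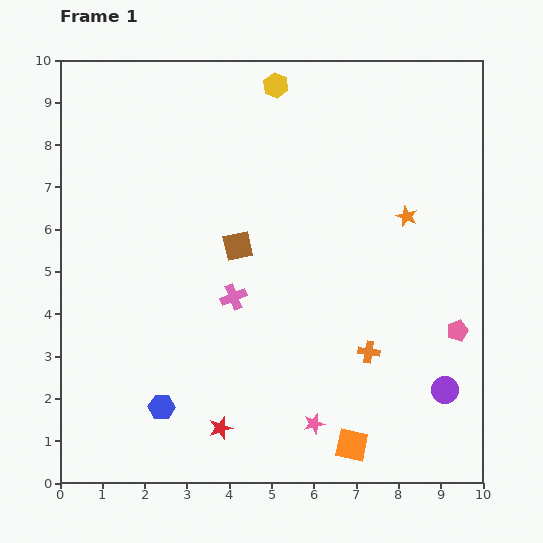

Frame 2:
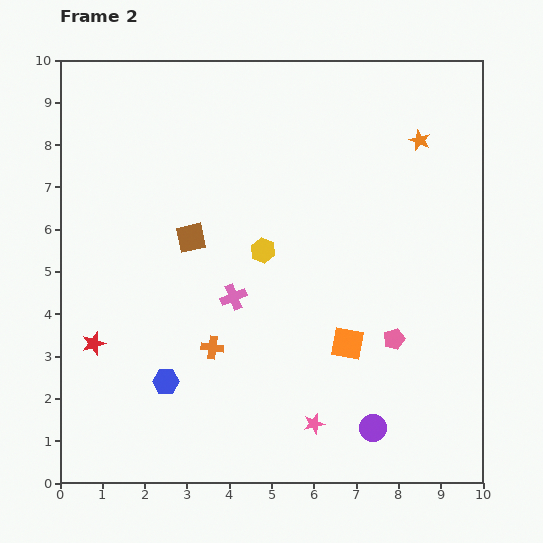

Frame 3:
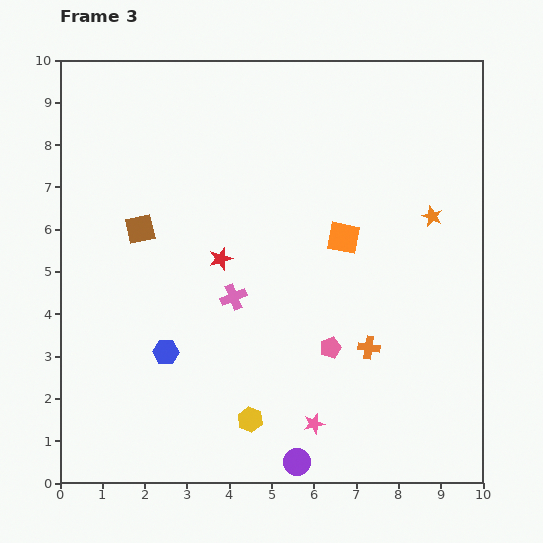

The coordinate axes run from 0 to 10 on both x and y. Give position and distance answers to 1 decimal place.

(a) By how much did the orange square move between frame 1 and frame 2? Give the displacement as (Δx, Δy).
(-0.1, 2.4)

The orange square was at (6.9, 0.9) in frame 1 and (6.8, 3.3) in frame 2.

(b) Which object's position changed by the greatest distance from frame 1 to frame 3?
the yellow hexagon

(moved 7.9; next 4.9)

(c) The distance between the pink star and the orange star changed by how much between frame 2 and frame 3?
-1.6

Distance in frame 2: 7.2. Distance in frame 3: 5.6.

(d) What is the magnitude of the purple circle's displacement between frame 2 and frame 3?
2.0

The purple circle moved from (7.4, 1.3) to (5.6, 0.5), a distance of √(1.8² + 0.8²) ≈ 2.0.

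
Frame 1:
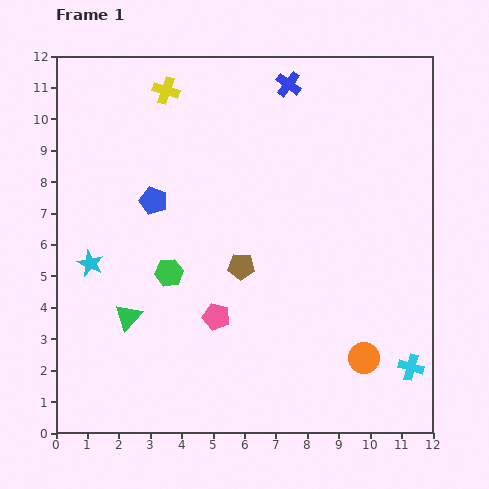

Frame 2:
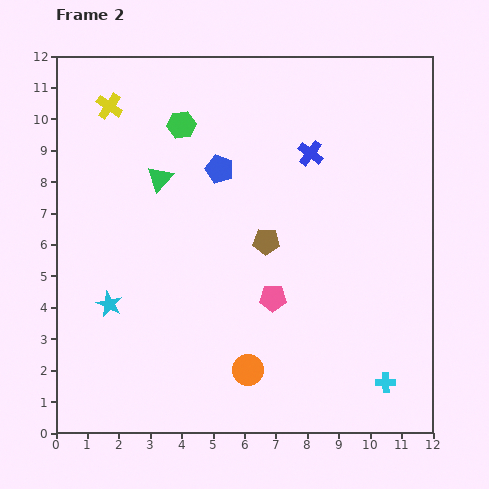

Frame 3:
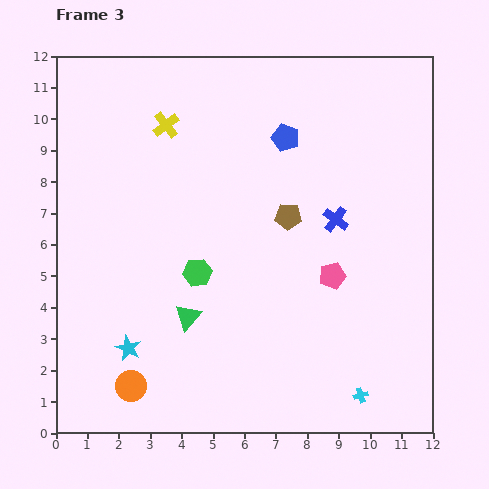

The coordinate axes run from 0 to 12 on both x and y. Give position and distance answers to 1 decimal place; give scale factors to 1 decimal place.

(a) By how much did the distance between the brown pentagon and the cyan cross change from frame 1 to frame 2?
-0.4

Distance in frame 1: 6.3. Distance in frame 2: 5.9.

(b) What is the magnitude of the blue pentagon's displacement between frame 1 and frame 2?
2.3

The blue pentagon moved from (3.1, 7.4) to (5.2, 8.4), a distance of √(2.1² + 1.0²) ≈ 2.3.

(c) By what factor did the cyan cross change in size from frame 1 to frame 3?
0.6×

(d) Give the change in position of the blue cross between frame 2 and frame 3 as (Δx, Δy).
(0.8, -2.1)

The blue cross was at (8.1, 8.9) in frame 2 and (8.9, 6.8) in frame 3.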